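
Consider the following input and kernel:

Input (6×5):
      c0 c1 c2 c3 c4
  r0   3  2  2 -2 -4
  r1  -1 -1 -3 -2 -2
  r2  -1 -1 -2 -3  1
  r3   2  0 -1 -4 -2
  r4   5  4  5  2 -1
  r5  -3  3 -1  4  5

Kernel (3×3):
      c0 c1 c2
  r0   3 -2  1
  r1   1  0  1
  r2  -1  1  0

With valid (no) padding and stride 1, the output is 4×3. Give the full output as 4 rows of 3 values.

Output[0,0]: The receptive field on the input at this output position is [3 2 2 / -1 -1 -3 / -1 -1 -2]. Elementwise product with the kernel and sum: 3·3 + 2·-2 + 2·1 + -1·1 + -3·1 + -1·-1 + -1·1.
Output[0,1]: The receptive field on the input at this output position is [2 2 -2 / -1 -3 -2 / -1 -2 -3]. Elementwise product with the kernel and sum: 2·3 + 2·-2 + -2·1 + -1·1 + -2·1 + -1·-1 + -2·1.

3 -4 0
-9 -4 -11
-3 -5 -5
21 0 12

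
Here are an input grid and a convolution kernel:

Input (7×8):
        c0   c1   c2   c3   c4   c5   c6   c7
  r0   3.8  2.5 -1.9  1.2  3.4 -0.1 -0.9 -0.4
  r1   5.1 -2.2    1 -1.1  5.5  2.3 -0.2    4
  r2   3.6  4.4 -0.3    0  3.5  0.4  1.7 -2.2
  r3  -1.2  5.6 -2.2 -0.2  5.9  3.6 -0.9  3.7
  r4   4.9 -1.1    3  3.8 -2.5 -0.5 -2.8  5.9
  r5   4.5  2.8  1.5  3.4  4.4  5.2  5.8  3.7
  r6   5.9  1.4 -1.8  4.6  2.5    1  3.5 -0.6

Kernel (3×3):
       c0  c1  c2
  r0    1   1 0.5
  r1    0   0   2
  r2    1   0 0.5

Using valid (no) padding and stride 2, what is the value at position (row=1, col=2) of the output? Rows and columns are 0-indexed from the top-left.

The receptive field on the input at this output position is [3.5 0.4 1.7 / 5.9 3.6 -0.9 / -2.5 -0.5 -2.8]. Elementwise product with the kernel and sum: 3.5·1 + 0.4·1 + 1.7·0.5 + -0.9·2 + -2.5·1 + -2.8·0.5.

-0.95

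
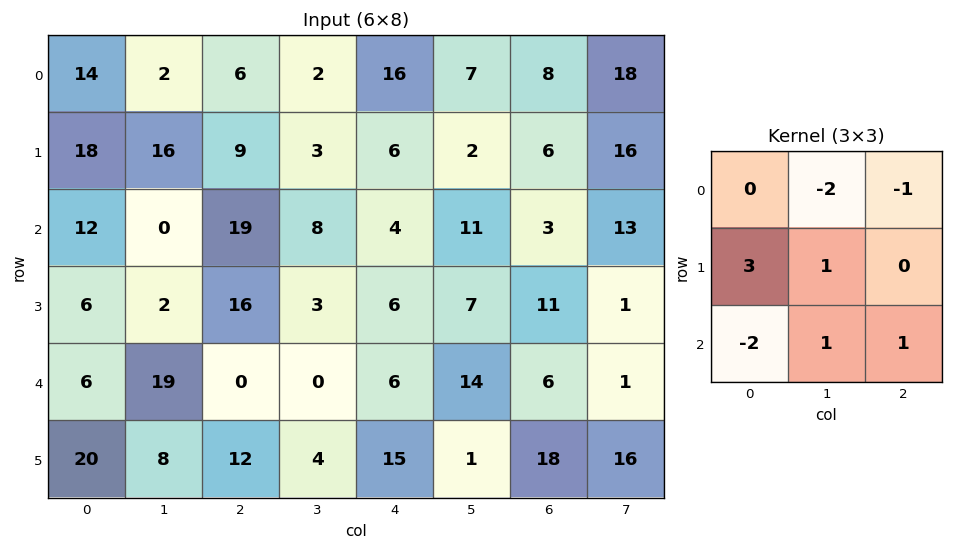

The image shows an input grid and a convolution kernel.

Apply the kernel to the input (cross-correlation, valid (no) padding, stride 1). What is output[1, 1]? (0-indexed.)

13

The receptive field on the input at this output position is [16 9 3 / 0 19 8 / 2 16 3]. Elementwise product with the kernel and sum: 9·-2 + 3·-1 + 0·3 + 19·1 + 2·-2 + 16·1 + 3·1.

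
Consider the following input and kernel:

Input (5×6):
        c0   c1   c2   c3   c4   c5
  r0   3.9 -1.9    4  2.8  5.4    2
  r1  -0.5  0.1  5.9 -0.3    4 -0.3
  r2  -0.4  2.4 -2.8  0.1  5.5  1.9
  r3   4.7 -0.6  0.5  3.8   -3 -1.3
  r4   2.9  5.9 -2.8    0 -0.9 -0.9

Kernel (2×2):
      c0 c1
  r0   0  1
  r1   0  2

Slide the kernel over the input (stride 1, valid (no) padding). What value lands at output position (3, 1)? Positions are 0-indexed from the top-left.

-5.1

The receptive field on the input at this output position is [-0.6 0.5 / 5.9 -2.8]. Elementwise product with the kernel and sum: 0.5·1 + -2.8·2.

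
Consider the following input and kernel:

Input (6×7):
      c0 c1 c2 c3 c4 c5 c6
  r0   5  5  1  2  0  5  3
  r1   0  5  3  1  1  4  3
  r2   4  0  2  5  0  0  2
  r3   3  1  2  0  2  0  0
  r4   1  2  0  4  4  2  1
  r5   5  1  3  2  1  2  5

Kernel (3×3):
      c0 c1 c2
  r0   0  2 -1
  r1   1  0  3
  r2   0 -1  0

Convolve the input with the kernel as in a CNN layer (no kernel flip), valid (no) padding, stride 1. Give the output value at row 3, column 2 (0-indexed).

8

The receptive field on the input at this output position is [2 0 2 / 0 4 4 / 3 2 1]. Elementwise product with the kernel and sum: 0·2 + 2·-1 + 0·1 + 4·3 + 2·-1.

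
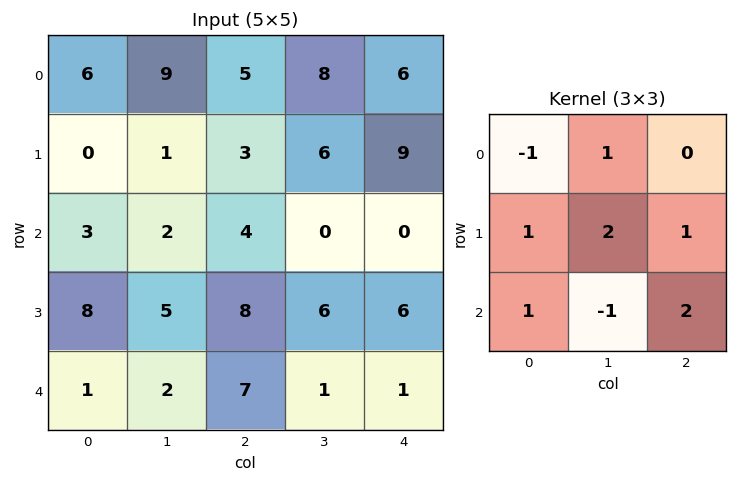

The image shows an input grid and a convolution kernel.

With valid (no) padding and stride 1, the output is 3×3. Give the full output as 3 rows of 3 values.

17 7 31
31 21 21
38 26 30

Output[0,0]: The receptive field on the input at this output position is [6 9 5 / 0 1 3 / 3 2 4]. Elementwise product with the kernel and sum: 6·-1 + 9·1 + 0·1 + 1·2 + 3·1 + 3·1 + 2·-1 + 4·2.
Output[0,1]: The receptive field on the input at this output position is [9 5 8 / 1 3 6 / 2 4 0]. Elementwise product with the kernel and sum: 9·-1 + 5·1 + 1·1 + 3·2 + 6·1 + 2·1 + 4·-1 + 0·2.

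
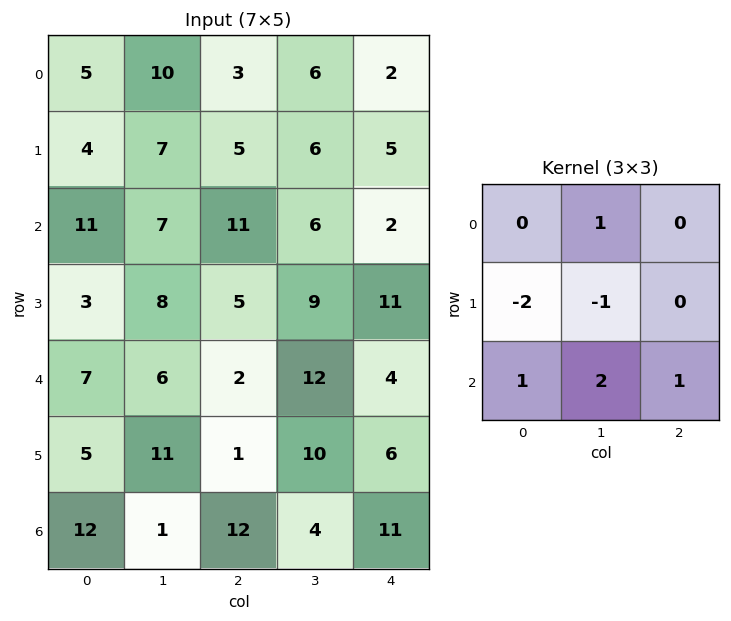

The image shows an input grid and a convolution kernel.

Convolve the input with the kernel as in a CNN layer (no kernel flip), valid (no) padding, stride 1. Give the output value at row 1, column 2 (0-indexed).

12

The receptive field on the input at this output position is [5 6 5 / 11 6 2 / 5 9 11]. Elementwise product with the kernel and sum: 6·1 + 11·-2 + 6·-1 + 5·1 + 9·2 + 11·1.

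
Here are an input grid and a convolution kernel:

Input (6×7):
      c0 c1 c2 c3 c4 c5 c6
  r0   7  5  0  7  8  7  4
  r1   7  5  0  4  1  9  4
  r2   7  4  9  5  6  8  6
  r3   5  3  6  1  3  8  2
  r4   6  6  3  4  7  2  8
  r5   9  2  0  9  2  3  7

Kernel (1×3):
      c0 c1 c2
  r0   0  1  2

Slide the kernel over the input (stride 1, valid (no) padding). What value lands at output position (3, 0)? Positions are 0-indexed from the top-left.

15

The receptive field on the input at this output position is [5 3 6]. Elementwise product with the kernel and sum: 3·1 + 6·2.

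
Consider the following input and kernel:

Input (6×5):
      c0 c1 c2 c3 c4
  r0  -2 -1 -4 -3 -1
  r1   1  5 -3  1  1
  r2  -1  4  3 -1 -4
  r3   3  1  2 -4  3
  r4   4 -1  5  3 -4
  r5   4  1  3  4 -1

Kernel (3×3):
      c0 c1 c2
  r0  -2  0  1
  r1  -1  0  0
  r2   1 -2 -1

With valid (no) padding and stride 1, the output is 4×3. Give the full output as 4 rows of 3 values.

Output[0,0]: The receptive field on the input at this output position is [-2 -1 -4 / 1 5 -3 / -1 4 3]. Elementwise product with the kernel and sum: -2·-2 + -4·1 + 1·-1 + -1·1 + 4·-2 + 3·-1.
Output[0,1]: The receptive field on the input at this output position is [-1 -4 -3 / 5 -3 1 / 4 3 -1]. Elementwise product with the kernel and sum: -1·-2 + -3·1 + 5·-1 + 4·1 + 3·-2 + -1·-1.

-13 -7 19
-5 -12 11
3 -24 -9
-9 -14 -10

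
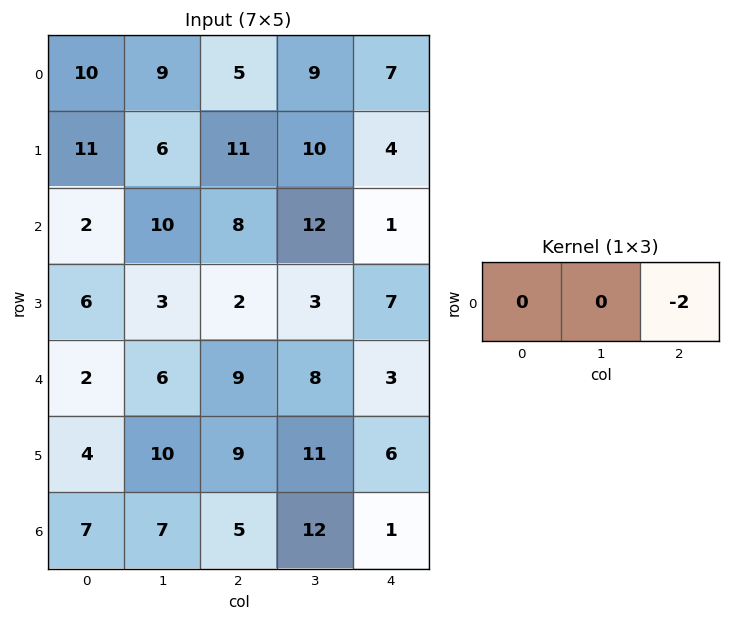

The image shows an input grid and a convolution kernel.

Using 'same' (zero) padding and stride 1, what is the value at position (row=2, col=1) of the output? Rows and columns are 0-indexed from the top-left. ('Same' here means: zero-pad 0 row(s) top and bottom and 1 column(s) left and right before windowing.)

The receptive field on the zero-padded input at this output position is [2 10 8]. Elementwise product with the kernel and sum: 8·-2.

-16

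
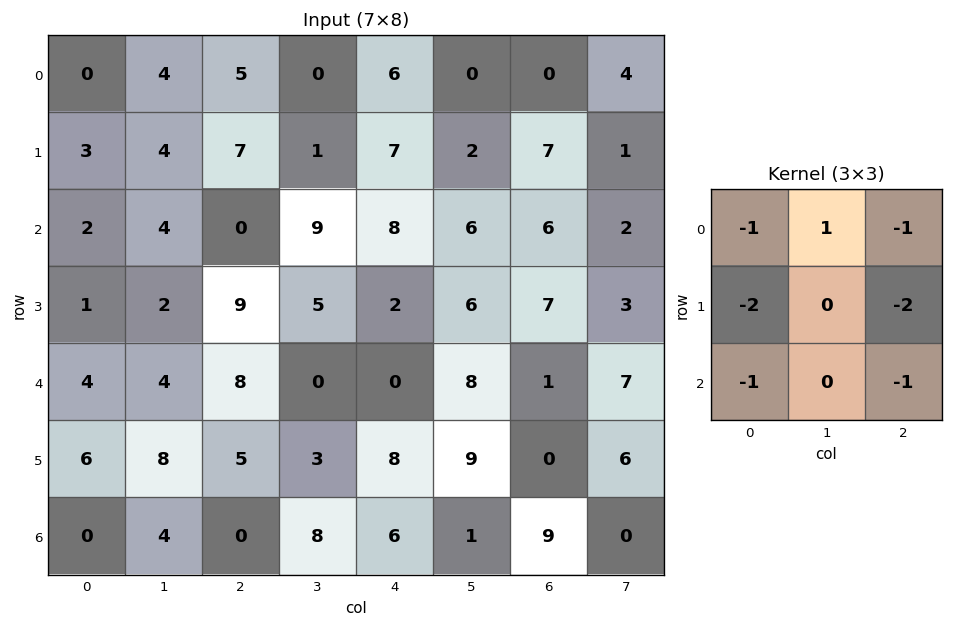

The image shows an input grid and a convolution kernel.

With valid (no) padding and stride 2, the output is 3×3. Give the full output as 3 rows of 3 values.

Output[0,0]: The receptive field on the input at this output position is [0 4 5 / 3 4 7 / 2 4 0]. Elementwise product with the kernel and sum: 0·-1 + 4·1 + 5·-1 + 3·-2 + 7·-2 + 2·-1 + 0·-1.

-23 -47 -48
-30 -29 -27
-30 -40 -24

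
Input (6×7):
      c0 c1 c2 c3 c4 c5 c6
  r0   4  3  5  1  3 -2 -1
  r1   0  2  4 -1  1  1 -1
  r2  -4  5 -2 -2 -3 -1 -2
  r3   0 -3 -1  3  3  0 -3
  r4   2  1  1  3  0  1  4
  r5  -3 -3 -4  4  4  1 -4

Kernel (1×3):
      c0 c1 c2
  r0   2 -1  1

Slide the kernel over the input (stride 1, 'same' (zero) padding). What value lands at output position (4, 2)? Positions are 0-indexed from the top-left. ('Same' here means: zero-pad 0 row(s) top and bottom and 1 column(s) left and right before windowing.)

4

The receptive field on the zero-padded input at this output position is [1 1 3]. Elementwise product with the kernel and sum: 1·2 + 1·-1 + 3·1.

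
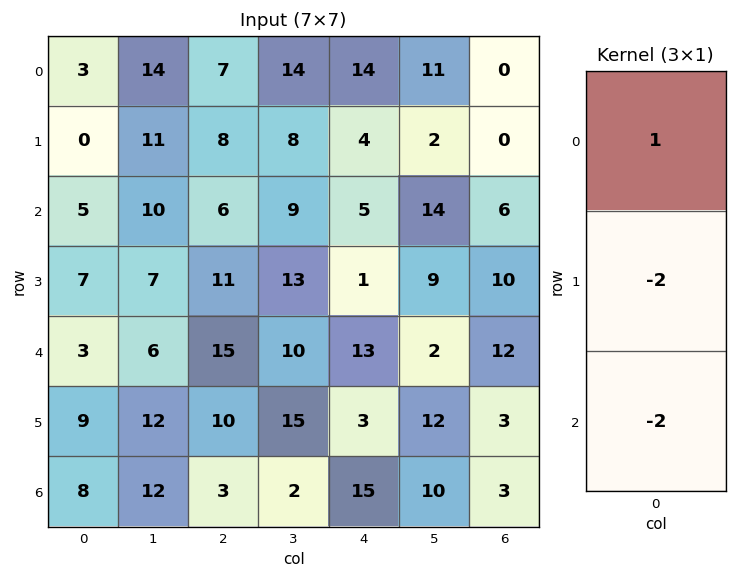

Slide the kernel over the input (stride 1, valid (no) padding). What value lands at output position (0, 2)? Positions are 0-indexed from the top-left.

The receptive field on the input at this output position is [7 / 8 / 6]. Elementwise product with the kernel and sum: 7·1 + 8·-2 + 6·-2.

-21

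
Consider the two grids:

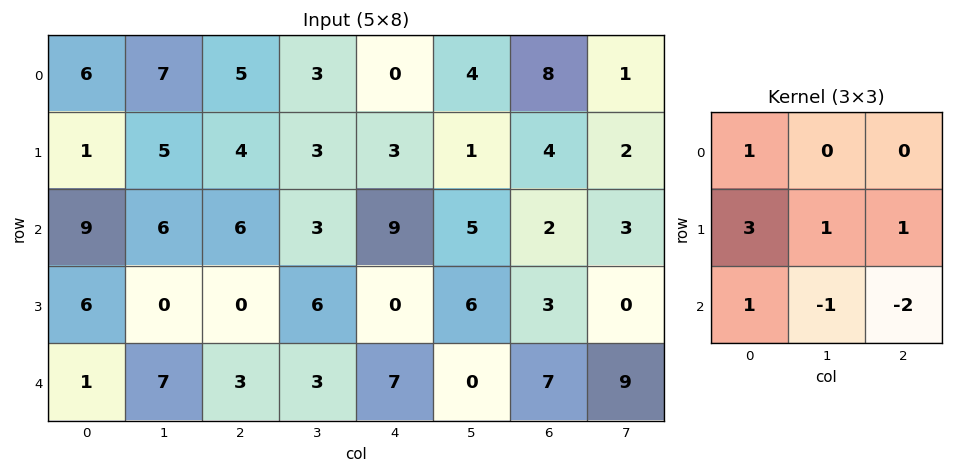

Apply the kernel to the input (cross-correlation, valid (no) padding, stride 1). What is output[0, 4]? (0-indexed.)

14

The receptive field on the input at this output position is [0 4 8 / 3 1 4 / 9 5 2]. Elementwise product with the kernel and sum: 0·1 + 3·3 + 1·1 + 4·1 + 9·1 + 5·-1 + 2·-2.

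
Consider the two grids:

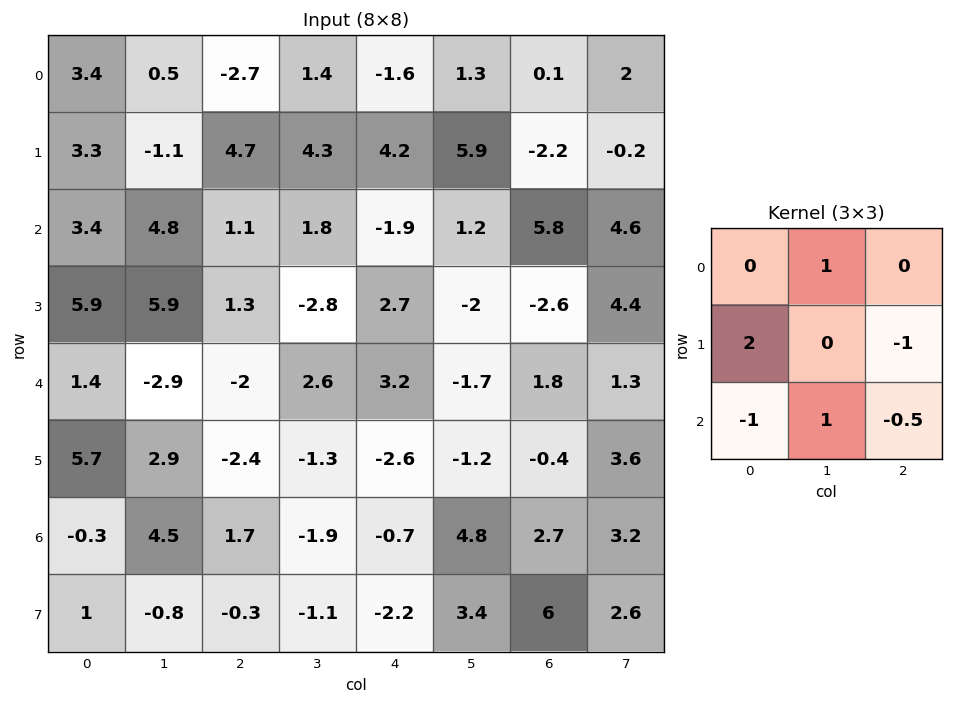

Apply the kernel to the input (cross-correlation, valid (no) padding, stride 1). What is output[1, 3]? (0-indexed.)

13.1

The receptive field on the input at this output position is [4.3 4.2 5.9 / 1.8 -1.9 1.2 / -2.8 2.7 -2]. Elementwise product with the kernel and sum: 4.2·1 + 1.8·2 + 1.2·-1 + -2.8·-1 + 2.7·1 + -2·-0.5.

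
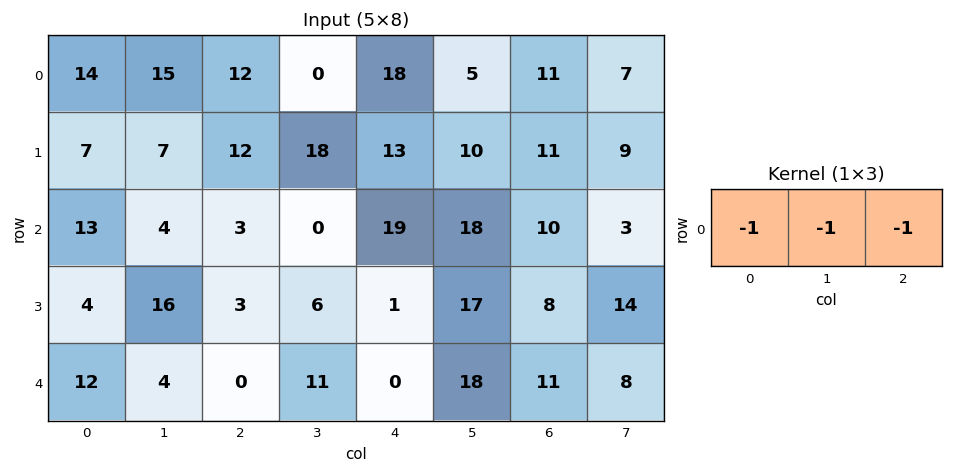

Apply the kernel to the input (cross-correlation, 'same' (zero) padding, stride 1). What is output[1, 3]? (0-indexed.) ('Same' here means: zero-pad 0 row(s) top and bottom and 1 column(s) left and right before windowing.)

-43

The receptive field on the zero-padded input at this output position is [12 18 13]. Elementwise product with the kernel and sum: 12·-1 + 18·-1 + 13·-1.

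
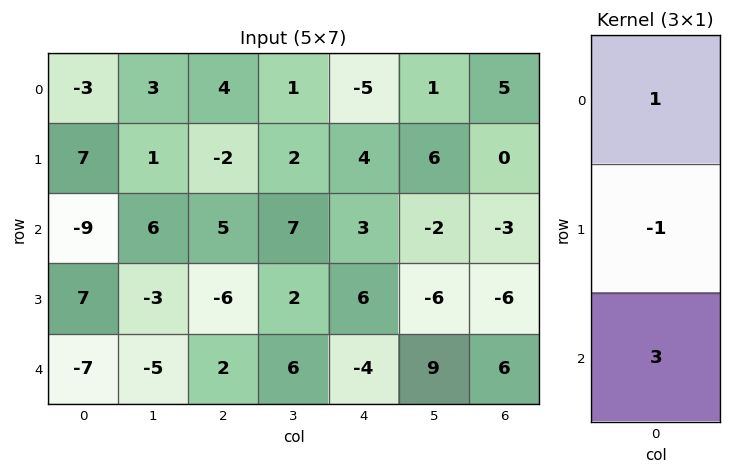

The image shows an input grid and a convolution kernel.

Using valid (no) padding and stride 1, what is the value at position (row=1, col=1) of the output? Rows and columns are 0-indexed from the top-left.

The receptive field on the input at this output position is [1 / 6 / -3]. Elementwise product with the kernel and sum: 1·1 + 6·-1 + -3·3.

-14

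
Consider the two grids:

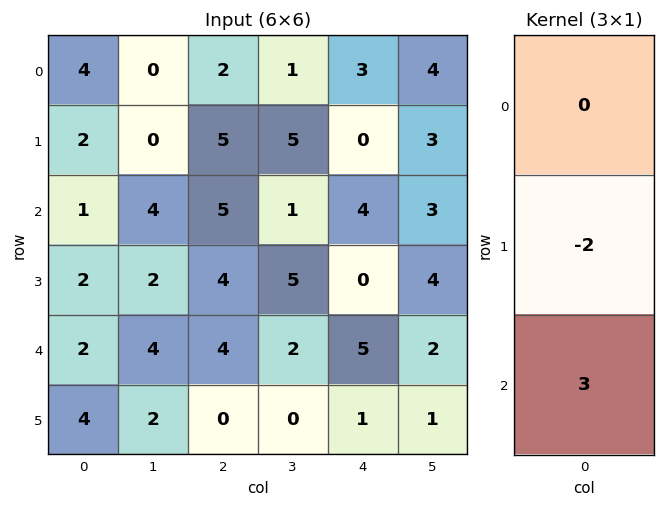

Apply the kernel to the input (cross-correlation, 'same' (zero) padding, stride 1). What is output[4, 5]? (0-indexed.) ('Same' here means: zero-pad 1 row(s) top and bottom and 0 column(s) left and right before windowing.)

-1

The receptive field on the zero-padded input at this output position is [4 / 2 / 1]. Elementwise product with the kernel and sum: 2·-2 + 1·3.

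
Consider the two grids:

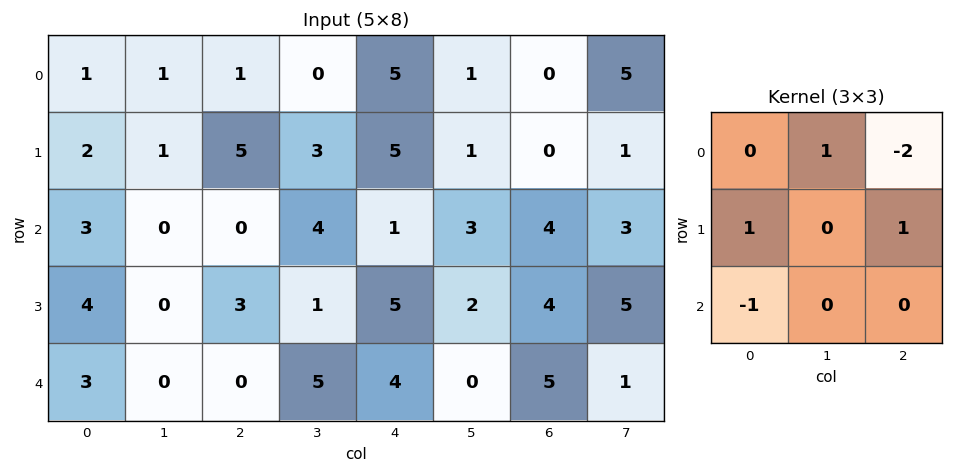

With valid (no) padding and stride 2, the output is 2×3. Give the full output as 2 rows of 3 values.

Output[0,0]: The receptive field on the input at this output position is [1 1 1 / 2 1 5 / 3 0 0]. Elementwise product with the kernel and sum: 1·1 + 1·-2 + 2·1 + 5·1 + 3·-1.

3 0 5
4 10 0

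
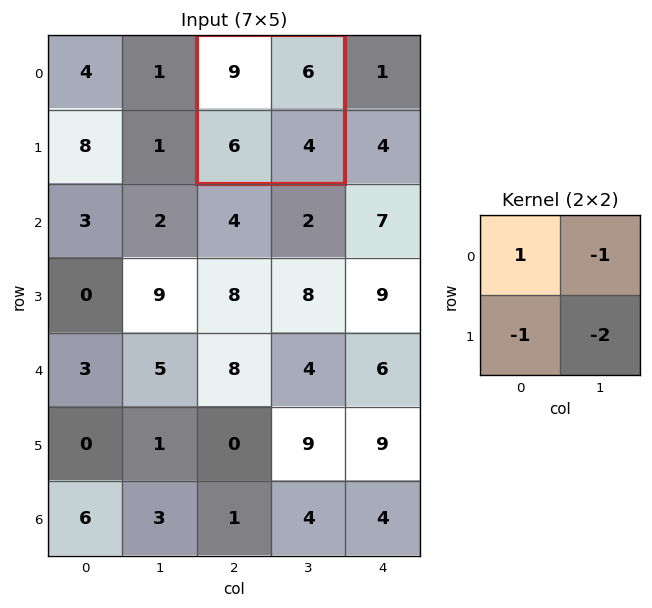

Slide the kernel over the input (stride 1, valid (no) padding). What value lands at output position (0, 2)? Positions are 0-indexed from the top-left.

The receptive field on the input at this output position is [9 6 / 6 4]. Elementwise product with the kernel and sum: 9·1 + 6·-1 + 6·-1 + 4·-2.

-11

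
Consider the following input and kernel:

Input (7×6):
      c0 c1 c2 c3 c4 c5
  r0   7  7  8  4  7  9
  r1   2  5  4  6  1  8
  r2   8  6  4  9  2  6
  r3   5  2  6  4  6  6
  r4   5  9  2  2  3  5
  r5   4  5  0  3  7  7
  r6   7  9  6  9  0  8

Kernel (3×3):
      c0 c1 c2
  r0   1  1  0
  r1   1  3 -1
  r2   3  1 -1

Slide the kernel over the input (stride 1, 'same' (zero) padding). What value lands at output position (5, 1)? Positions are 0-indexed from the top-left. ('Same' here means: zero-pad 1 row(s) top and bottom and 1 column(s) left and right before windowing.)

The receptive field on the zero-padded input at this output position is [5 9 2 / 4 5 0 / 7 9 6]. Elementwise product with the kernel and sum: 5·1 + 9·1 + 4·1 + 5·3 + 0·-1 + 7·3 + 9·1 + 6·-1.

57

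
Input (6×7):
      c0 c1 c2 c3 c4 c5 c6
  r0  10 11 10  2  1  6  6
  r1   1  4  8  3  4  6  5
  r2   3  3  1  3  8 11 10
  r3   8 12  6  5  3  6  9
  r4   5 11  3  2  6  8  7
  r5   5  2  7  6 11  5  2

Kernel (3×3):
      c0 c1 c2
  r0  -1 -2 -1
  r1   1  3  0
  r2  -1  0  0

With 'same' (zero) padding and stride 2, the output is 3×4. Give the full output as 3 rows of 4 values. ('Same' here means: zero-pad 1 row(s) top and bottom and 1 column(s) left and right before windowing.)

30 37 2 18
3 -29 5 19
-13 -11 -3 0

Output[0,0]: The receptive field on the zero-padded input at this output position is [0 0 0 / 0 10 11 / 0 1 4]. Elementwise product with the kernel and sum: 0·-1 + 0·-2 + 0·-1 + 0·1 + 10·3 + 0·-1.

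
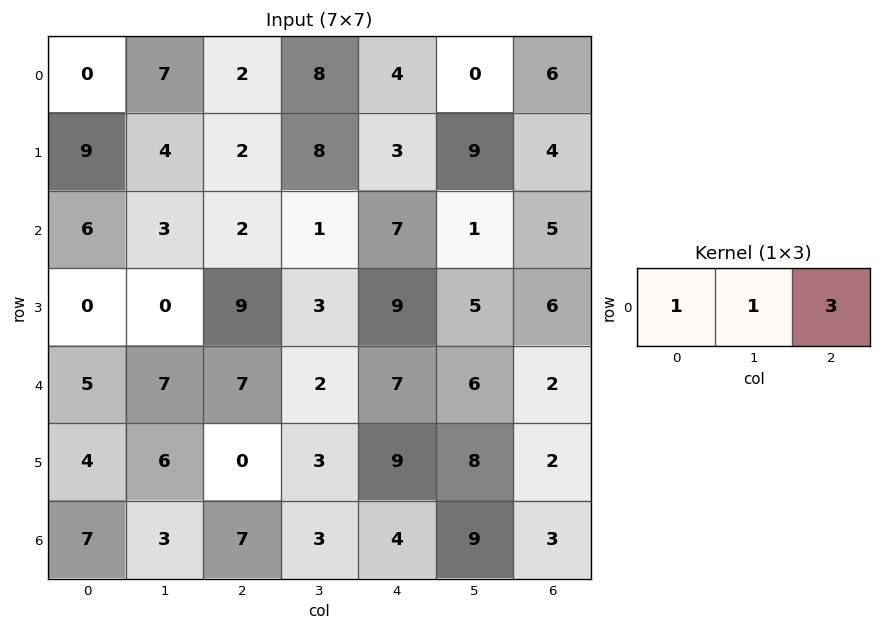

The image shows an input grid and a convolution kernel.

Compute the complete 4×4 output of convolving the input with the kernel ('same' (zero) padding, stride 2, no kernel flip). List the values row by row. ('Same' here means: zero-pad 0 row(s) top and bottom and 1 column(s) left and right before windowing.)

21 33 12 6
15 8 11 6
26 20 27 8
16 19 34 12

Output[0,0]: The receptive field on the zero-padded input at this output position is [0 0 7]. Elementwise product with the kernel and sum: 0·1 + 0·1 + 7·3.
Output[0,1]: The receptive field on the zero-padded input at this output position is [7 2 8]. Elementwise product with the kernel and sum: 7·1 + 2·1 + 8·3.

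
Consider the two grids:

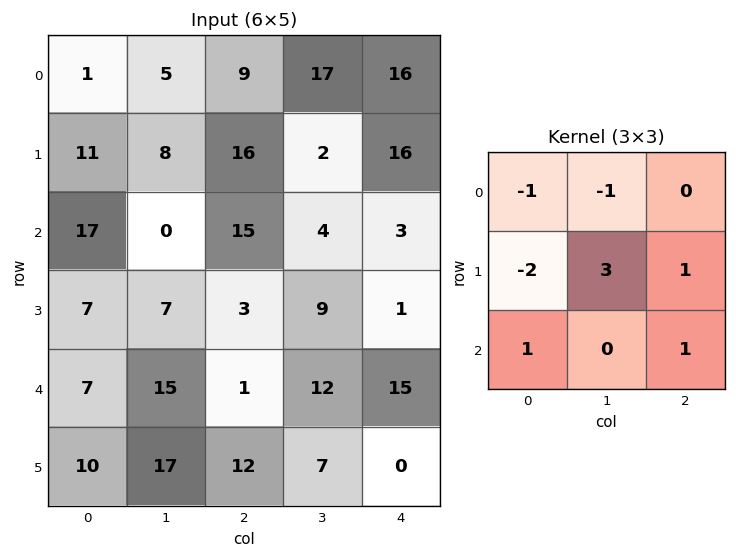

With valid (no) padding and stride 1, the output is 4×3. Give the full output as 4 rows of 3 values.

Output[0,0]: The receptive field on the input at this output position is [1 5 9 / 11 8 16 / 17 0 15]. Elementwise product with the kernel and sum: 1·-1 + 5·-1 + 11·-2 + 8·3 + 16·1 + 17·1 + 15·1.
Output[0,1]: The receptive field on the input at this output position is [5 9 17 / 8 16 2 / 0 15 4]. Elementwise product with the kernel and sum: 5·-1 + 9·-1 + 8·-2 + 16·3 + 2·1 + 0·1 + 4·1.

44 24 -18
-28 41 -29
1 16 19
40 -1 49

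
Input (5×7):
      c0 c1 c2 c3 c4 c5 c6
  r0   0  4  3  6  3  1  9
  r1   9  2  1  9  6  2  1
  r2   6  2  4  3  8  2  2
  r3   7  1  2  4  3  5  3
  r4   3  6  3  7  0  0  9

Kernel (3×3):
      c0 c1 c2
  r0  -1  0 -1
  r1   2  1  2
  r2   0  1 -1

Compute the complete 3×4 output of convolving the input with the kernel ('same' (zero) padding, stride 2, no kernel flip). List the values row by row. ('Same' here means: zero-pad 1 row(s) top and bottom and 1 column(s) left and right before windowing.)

Output[0,0]: The receptive field on the zero-padded input at this output position is [0 0 0 / 0 0 4 / 0 9 2]. Elementwise product with the kernel and sum: 0·-1 + 0·-1 + 0·2 + 0·1 + 4·2 + 9·1 + 2·-1.
Output[0,1]: The receptive field on the zero-padded input at this output position is [0 0 0 / 4 3 6 / 2 1 9]. Elementwise product with the kernel and sum: 0·-1 + 0·-1 + 4·2 + 3·1 + 6·2 + 1·1 + 9·-1.

15 15 21 12
14 1 5 7
14 24 5 4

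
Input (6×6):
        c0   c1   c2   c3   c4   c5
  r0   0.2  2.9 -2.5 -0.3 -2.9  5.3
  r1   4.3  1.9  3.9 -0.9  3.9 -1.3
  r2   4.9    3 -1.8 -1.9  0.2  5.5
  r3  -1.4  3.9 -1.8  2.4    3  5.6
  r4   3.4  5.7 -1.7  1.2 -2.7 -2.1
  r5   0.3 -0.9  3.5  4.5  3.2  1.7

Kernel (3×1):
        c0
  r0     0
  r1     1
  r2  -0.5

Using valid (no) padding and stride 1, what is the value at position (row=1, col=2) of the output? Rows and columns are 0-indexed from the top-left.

-0.9

The receptive field on the input at this output position is [3.9 / -1.8 / -1.8]. Elementwise product with the kernel and sum: -1.8·1 + -1.8·-0.5.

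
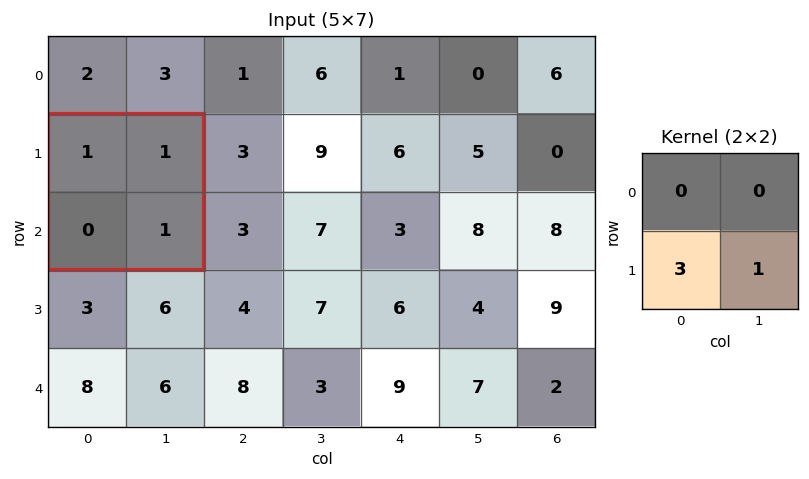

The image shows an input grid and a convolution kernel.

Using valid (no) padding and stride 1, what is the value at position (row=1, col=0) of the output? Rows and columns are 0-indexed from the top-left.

The receptive field on the input at this output position is [1 1 / 0 1]. Elementwise product with the kernel and sum: 0·3 + 1·1.

1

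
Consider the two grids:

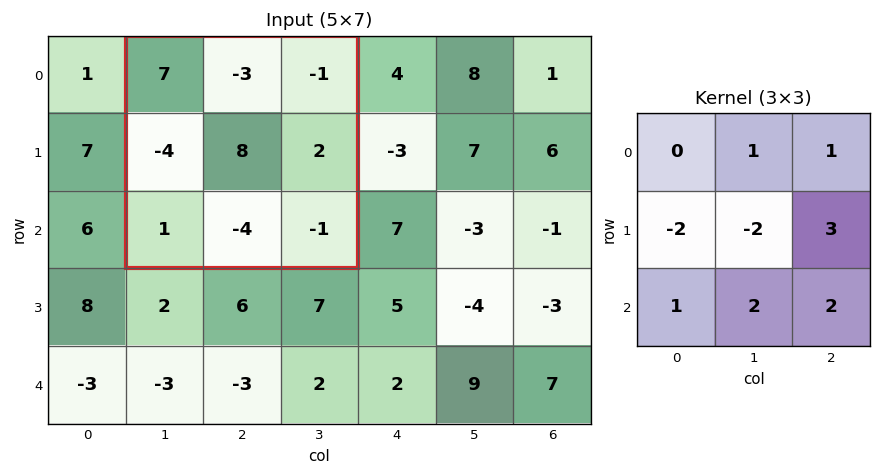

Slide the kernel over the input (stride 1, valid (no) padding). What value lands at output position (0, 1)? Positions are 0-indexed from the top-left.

-15

The receptive field on the input at this output position is [7 -3 -1 / -4 8 2 / 1 -4 -1]. Elementwise product with the kernel and sum: -3·1 + -1·1 + -4·-2 + 8·-2 + 2·3 + 1·1 + -4·2 + -1·2.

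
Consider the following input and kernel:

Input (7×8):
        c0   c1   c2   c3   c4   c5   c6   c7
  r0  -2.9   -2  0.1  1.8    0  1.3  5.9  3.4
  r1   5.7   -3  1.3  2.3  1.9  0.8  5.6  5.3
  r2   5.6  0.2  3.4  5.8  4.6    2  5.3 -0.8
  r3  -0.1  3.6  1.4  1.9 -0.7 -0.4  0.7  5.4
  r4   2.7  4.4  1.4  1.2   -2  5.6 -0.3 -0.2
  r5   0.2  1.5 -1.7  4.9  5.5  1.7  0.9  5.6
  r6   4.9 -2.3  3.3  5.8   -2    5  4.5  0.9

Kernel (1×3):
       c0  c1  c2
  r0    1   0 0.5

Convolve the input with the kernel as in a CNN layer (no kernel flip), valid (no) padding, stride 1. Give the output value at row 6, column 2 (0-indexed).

The receptive field on the input at this output position is [3.3 5.8 -2]. Elementwise product with the kernel and sum: 3.3·1 + -2·0.5.

2.3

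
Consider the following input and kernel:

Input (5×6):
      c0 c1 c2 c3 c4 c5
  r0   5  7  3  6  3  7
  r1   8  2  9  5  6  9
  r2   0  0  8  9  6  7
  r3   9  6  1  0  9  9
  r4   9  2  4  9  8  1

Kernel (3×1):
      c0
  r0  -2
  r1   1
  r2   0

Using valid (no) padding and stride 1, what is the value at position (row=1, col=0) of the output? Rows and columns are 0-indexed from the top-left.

The receptive field on the input at this output position is [8 / 0 / 9]. Elementwise product with the kernel and sum: 8·-2 + 0·1.

-16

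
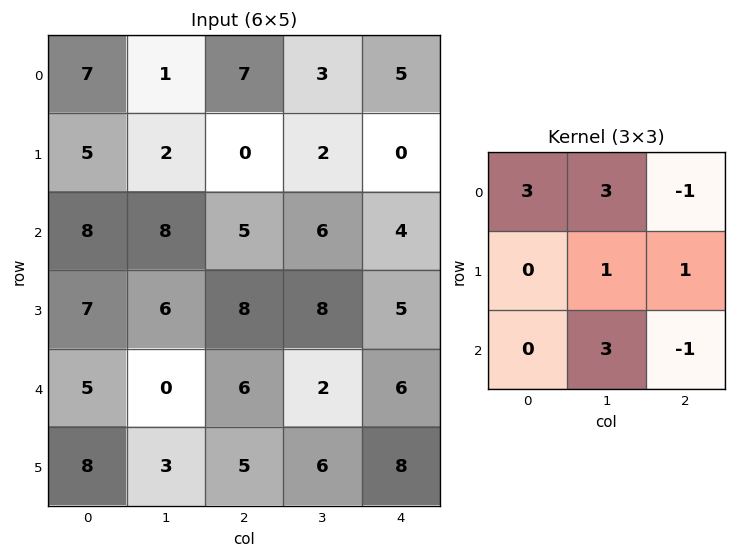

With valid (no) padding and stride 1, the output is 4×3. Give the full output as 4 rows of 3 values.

Output[0,0]: The receptive field on the input at this output position is [7 1 7 / 5 2 0 / 8 8 5]. Elementwise product with the kernel and sum: 7·3 + 1·3 + 7·-1 + 2·1 + 0·1 + 8·3 + 5·-1.
Output[0,1]: The receptive field on the input at this output position is [1 7 3 / 2 0 2 / 8 5 6]. Elementwise product with the kernel and sum: 1·3 + 7·3 + 3·-1 + 0·1 + 2·1 + 5·3 + 6·-1.

38 32 41
44 31 35
51 65 42
41 51 61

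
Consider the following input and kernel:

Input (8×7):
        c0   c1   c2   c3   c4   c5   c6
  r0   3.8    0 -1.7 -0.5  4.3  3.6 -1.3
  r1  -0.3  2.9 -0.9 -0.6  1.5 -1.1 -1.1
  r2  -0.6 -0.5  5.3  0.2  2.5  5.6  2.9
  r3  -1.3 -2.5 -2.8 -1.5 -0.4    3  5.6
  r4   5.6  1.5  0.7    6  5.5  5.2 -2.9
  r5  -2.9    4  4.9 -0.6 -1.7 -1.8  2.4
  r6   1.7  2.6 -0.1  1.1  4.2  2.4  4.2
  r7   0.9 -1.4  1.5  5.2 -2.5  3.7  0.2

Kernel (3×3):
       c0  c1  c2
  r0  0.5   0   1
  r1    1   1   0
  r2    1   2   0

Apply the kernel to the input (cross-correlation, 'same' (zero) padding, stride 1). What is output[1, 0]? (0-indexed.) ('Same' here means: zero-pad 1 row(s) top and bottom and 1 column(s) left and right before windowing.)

The receptive field on the zero-padded input at this output position is [0 3.8 0 / 0 -0.3 2.9 / 0 -0.6 -0.5]. Elementwise product with the kernel and sum: 0·0.5 + 0·1 + 0·1 + -0.3·1 + 0·1 + -0.6·2.

-1.5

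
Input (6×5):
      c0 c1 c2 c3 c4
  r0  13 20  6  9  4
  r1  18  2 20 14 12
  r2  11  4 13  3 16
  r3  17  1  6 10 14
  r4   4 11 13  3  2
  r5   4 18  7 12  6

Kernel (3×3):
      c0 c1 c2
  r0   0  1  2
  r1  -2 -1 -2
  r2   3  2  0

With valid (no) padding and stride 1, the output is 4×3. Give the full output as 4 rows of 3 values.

Output[0,0]: The receptive field on the input at this output position is [13 20 6 / 18 2 20 / 11 4 13]. Elementwise product with the kernel and sum: 20·1 + 6·2 + 18·-2 + 2·-1 + 20·-2 + 11·3 + 4·2.
Output[0,1]: The receptive field on the input at this output position is [20 6 9 / 2 20 14 / 4 13 3]. Elementwise product with the kernel and sum: 6·1 + 9·2 + 2·-2 + 20·-1 + 14·-2 + 4·3 + 13·2.

-5 10 -16
43 36 15
17 50 30
16 53 50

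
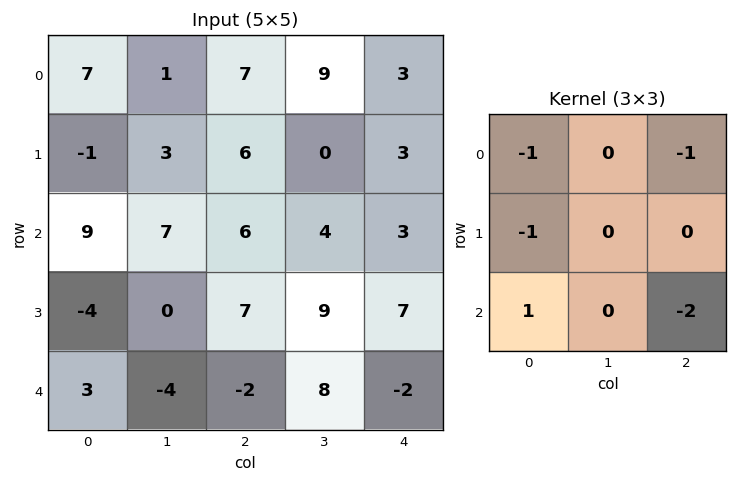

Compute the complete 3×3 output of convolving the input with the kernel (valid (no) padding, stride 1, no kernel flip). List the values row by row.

-16 -14 -16
-32 -28 -22
-4 -31 -14

Output[0,0]: The receptive field on the input at this output position is [7 1 7 / -1 3 6 / 9 7 6]. Elementwise product with the kernel and sum: 7·-1 + 7·-1 + -1·-1 + 9·1 + 6·-2.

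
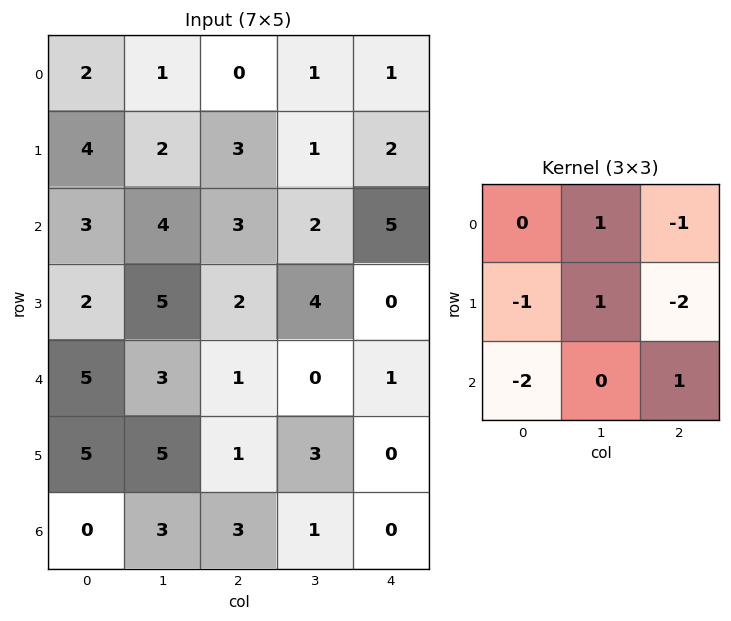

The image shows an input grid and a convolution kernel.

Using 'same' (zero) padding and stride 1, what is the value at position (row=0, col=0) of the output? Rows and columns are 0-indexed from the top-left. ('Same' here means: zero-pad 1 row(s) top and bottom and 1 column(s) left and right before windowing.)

The receptive field on the zero-padded input at this output position is [0 0 0 / 0 2 1 / 0 4 2]. Elementwise product with the kernel and sum: 0·1 + 0·-1 + 0·-1 + 2·1 + 1·-2 + 0·-2 + 2·1.

2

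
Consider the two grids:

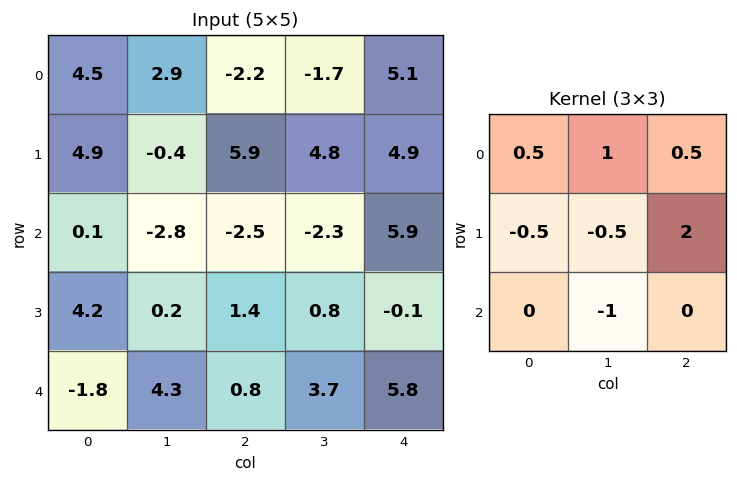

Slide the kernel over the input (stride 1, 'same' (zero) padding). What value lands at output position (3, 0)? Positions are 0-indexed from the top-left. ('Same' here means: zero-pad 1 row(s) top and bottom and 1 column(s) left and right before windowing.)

-1.2

The receptive field on the zero-padded input at this output position is [0 0.1 -2.8 / 0 4.2 0.2 / 0 -1.8 4.3]. Elementwise product with the kernel and sum: 0·0.5 + 0.1·1 + -2.8·0.5 + 0·-0.5 + 4.2·-0.5 + 0.2·2 + -1.8·-1.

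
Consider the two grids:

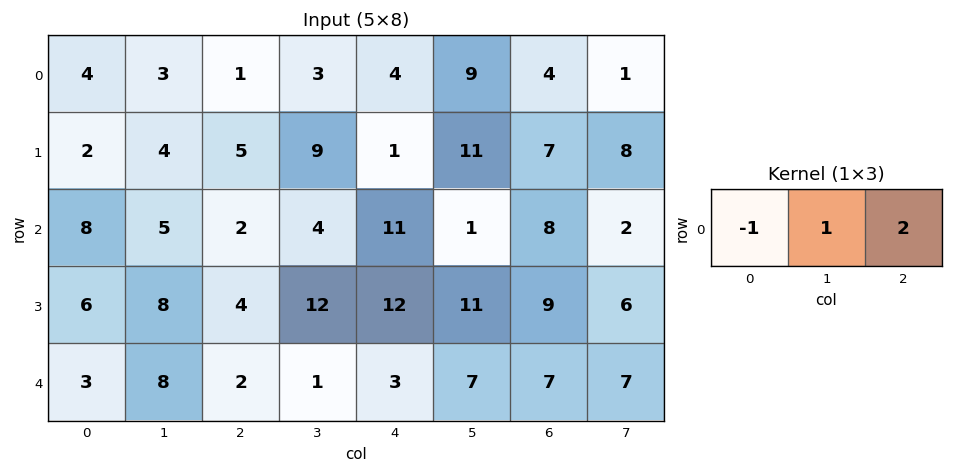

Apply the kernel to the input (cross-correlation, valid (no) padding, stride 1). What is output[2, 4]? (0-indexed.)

6

The receptive field on the input at this output position is [11 1 8]. Elementwise product with the kernel and sum: 11·-1 + 1·1 + 8·2.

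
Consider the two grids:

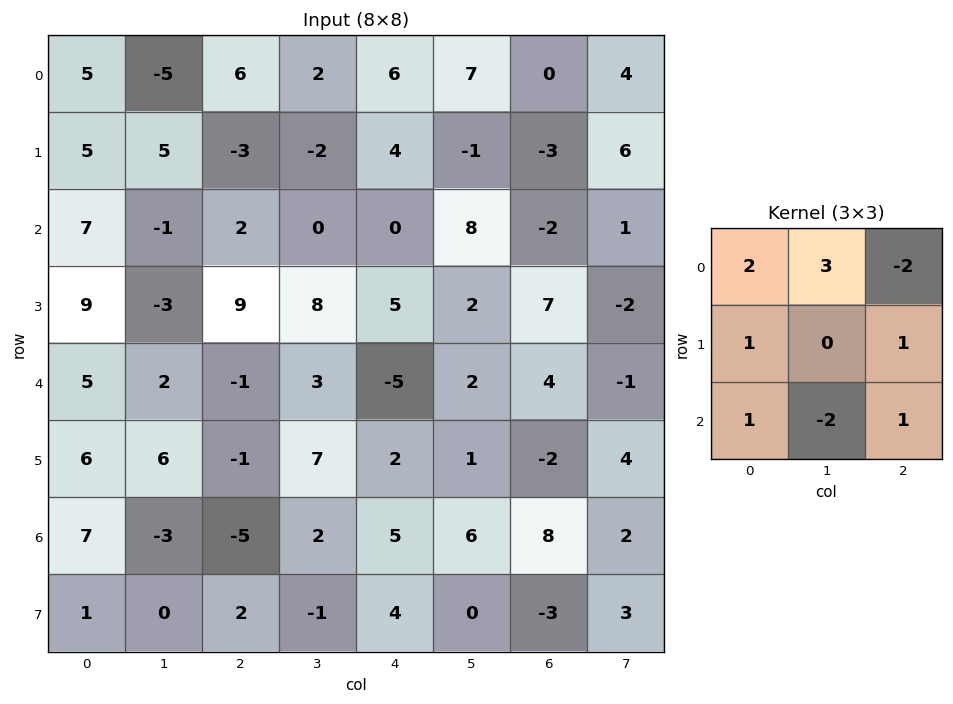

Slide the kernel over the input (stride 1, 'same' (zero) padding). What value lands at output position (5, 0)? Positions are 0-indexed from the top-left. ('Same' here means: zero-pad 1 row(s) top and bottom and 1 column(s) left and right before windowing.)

The receptive field on the zero-padded input at this output position is [0 5 2 / 0 6 6 / 0 7 -3]. Elementwise product with the kernel and sum: 0·2 + 5·3 + 2·-2 + 0·1 + 6·1 + 0·1 + 7·-2 + -3·1.

0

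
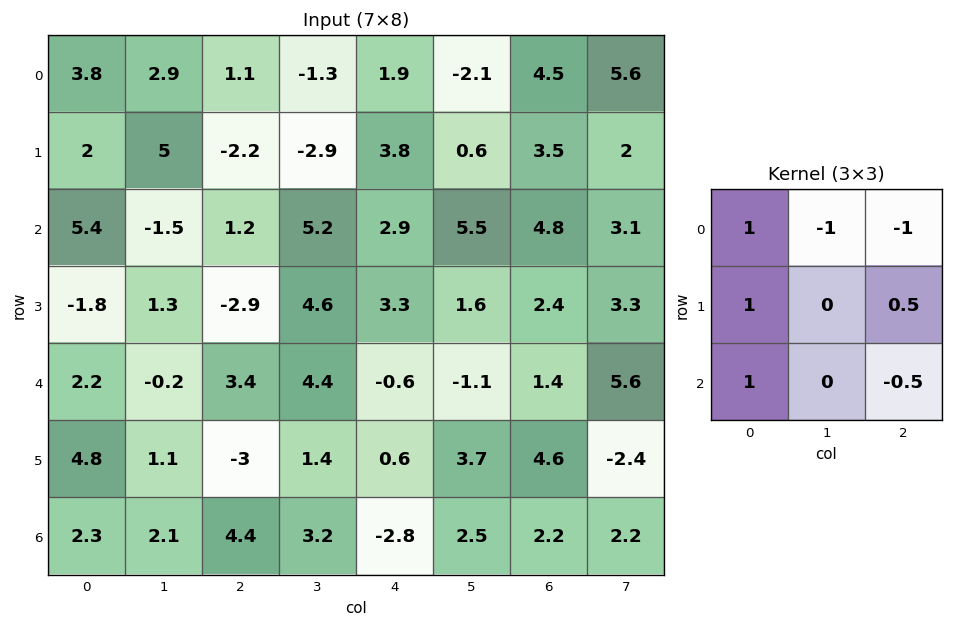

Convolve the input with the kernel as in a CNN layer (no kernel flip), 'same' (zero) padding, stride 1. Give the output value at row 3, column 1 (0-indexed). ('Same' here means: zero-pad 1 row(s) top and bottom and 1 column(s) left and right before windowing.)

2.95

The receptive field on the zero-padded input at this output position is [5.4 -1.5 1.2 / -1.8 1.3 -2.9 / 2.2 -0.2 3.4]. Elementwise product with the kernel and sum: 5.4·1 + -1.5·-1 + 1.2·-1 + -1.8·1 + -2.9·0.5 + 2.2·1 + 3.4·-0.5.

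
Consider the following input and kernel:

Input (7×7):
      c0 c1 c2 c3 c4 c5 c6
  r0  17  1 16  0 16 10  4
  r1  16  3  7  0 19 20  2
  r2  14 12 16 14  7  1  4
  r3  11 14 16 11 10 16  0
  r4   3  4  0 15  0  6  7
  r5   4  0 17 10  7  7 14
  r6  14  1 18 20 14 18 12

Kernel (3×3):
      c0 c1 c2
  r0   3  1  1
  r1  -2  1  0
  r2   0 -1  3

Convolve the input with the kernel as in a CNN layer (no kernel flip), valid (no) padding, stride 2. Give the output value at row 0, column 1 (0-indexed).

The receptive field on the input at this output position is [16 0 16 / 7 0 19 / 16 14 7]. Elementwise product with the kernel and sum: 16·3 + 0·1 + 16·1 + 7·-2 + 0·1 + 14·-1 + 7·3.

57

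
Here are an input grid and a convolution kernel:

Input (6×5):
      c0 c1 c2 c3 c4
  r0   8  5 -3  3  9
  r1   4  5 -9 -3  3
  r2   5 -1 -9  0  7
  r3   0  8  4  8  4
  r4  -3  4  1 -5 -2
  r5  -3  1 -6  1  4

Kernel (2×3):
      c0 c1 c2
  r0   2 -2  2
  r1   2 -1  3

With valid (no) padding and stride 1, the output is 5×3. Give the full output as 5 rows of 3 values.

Output[0,0]: The receptive field on the input at this output position is [8 5 -3 / 4 5 -9]. Elementwise product with the kernel and sum: 8·2 + 5·-2 + -3·2 + 4·2 + 5·-1 + -9·3.
Output[0,1]: The receptive field on the input at this output position is [5 -3 3 / 5 -9 -3]. Elementwise product with the kernel and sum: 5·2 + -3·-2 + 3·2 + 5·2 + -9·-1 + -3·3.

-24 32 0
-36 29 -3
-2 52 8
-15 16 1
-37 7 7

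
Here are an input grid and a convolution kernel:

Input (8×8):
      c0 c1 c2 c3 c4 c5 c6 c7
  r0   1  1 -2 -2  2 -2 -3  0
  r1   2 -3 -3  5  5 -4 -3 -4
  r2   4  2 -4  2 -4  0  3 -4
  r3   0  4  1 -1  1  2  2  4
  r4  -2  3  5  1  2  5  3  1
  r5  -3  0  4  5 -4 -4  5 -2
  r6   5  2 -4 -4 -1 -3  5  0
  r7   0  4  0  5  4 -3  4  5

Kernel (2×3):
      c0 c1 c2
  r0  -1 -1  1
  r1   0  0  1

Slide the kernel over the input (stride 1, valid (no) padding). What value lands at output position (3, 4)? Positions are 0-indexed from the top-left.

2

The receptive field on the input at this output position is [1 2 2 / 2 5 3]. Elementwise product with the kernel and sum: 1·-1 + 2·-1 + 2·1 + 3·1.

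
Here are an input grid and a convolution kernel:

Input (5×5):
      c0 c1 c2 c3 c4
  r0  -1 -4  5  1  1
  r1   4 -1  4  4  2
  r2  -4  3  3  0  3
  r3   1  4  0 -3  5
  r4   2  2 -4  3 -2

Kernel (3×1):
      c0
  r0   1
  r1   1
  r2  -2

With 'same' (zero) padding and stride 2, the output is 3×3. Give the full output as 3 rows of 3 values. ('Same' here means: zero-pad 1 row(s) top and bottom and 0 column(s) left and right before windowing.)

Output[0,0]: The receptive field on the zero-padded input at this output position is [0 / -1 / 4]. Elementwise product with the kernel and sum: 0·1 + -1·1 + 4·-2.

-9 -3 -3
-2 7 -5
3 -4 3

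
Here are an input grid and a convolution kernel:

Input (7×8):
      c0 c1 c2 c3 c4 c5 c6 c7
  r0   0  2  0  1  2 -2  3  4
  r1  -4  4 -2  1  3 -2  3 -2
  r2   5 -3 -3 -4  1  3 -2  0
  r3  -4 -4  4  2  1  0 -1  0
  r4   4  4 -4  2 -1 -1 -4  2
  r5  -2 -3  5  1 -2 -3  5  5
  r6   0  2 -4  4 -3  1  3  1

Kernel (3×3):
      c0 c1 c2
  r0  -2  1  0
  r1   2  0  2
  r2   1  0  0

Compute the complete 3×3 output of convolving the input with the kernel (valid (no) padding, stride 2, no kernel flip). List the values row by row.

Output[0,0]: The receptive field on the input at this output position is [0 2 0 / -4 4 -2 / 5 -3 -3]. Elementwise product with the kernel and sum: 0·-2 + 2·1 + -4·2 + -2·2 + 5·1.

-5 0 7
-9 8 0
2 12 4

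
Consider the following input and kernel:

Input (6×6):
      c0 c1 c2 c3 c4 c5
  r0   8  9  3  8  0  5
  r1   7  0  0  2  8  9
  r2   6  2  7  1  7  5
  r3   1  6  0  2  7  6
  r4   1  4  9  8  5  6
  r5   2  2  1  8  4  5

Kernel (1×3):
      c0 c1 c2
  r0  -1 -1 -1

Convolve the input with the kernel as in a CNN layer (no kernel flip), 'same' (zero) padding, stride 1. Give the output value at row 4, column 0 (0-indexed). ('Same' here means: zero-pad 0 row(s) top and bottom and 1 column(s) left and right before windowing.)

-5

The receptive field on the zero-padded input at this output position is [0 1 4]. Elementwise product with the kernel and sum: 0·-1 + 1·-1 + 4·-1.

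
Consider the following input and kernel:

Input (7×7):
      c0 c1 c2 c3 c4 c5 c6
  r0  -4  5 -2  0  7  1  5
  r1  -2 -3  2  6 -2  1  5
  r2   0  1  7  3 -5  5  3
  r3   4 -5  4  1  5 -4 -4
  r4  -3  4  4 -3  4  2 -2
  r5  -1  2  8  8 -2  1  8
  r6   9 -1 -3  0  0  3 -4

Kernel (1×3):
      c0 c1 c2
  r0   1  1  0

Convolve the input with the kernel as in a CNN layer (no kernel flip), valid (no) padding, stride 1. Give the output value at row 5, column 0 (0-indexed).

The receptive field on the input at this output position is [-1 2 8]. Elementwise product with the kernel and sum: -1·1 + 2·1.

1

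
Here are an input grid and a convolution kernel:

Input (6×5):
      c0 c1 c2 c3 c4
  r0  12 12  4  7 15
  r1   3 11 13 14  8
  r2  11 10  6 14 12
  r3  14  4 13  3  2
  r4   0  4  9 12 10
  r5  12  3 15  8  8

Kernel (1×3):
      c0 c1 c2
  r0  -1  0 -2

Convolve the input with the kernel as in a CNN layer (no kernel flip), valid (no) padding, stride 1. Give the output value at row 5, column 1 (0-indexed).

The receptive field on the input at this output position is [3 15 8]. Elementwise product with the kernel and sum: 3·-1 + 8·-2.

-19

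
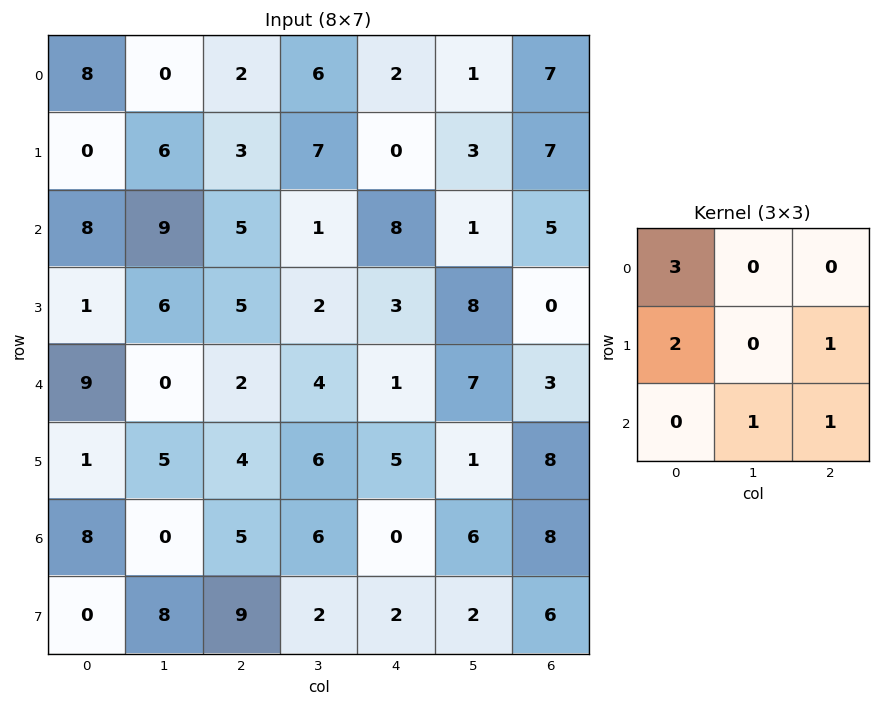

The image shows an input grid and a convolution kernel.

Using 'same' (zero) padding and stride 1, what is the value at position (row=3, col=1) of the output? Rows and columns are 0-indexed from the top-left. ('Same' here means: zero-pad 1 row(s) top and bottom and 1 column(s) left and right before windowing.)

The receptive field on the zero-padded input at this output position is [8 9 5 / 1 6 5 / 9 0 2]. Elementwise product with the kernel and sum: 8·3 + 1·2 + 5·1 + 0·1 + 2·1.

33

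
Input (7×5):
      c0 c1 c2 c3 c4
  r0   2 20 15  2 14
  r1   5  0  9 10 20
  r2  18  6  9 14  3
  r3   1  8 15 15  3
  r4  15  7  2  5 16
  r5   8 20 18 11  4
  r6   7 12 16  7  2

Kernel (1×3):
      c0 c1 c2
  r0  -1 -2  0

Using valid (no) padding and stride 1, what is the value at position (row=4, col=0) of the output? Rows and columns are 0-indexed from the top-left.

-29

The receptive field on the input at this output position is [15 7 2]. Elementwise product with the kernel and sum: 15·-1 + 7·-2.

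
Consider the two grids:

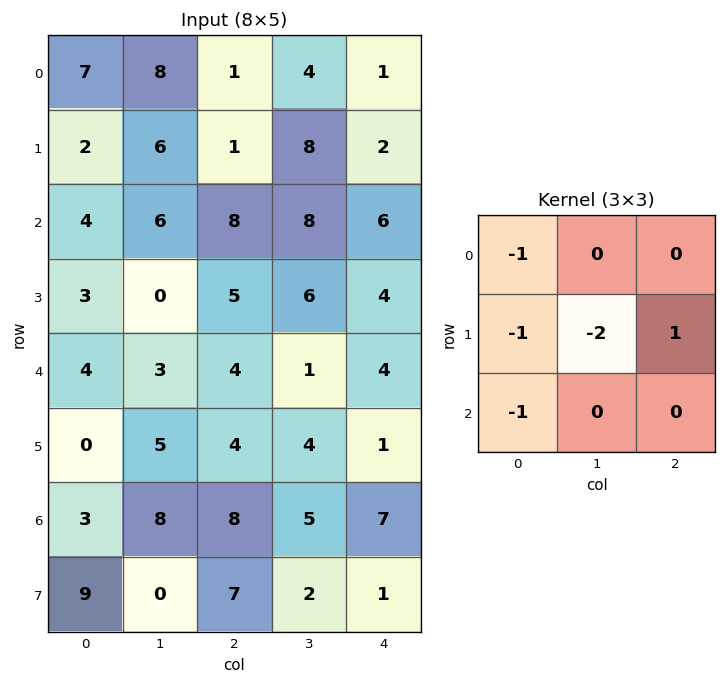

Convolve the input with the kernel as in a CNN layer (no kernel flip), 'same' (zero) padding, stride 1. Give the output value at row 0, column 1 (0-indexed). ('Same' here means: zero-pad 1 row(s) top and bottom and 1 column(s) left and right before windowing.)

-24

The receptive field on the zero-padded input at this output position is [0 0 0 / 7 8 1 / 2 6 1]. Elementwise product with the kernel and sum: 0·-1 + 7·-1 + 8·-2 + 1·1 + 2·-1.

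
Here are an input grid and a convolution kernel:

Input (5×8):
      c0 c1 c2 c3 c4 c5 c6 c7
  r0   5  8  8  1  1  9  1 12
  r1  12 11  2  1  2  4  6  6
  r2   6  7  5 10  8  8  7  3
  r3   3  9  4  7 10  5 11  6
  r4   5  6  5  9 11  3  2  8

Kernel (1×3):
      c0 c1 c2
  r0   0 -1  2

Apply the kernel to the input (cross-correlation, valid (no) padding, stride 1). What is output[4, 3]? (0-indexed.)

The receptive field on the input at this output position is [9 11 3]. Elementwise product with the kernel and sum: 11·-1 + 3·2.

-5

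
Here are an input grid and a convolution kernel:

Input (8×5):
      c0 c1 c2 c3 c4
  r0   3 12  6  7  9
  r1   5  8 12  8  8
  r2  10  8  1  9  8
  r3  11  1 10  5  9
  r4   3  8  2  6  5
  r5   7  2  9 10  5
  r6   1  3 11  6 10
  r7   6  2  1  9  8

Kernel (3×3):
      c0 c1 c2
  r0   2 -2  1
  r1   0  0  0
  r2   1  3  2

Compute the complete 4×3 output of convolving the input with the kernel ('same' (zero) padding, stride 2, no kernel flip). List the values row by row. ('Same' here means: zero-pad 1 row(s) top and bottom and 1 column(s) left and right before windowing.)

Output[0,0]: The receptive field on the zero-padded input at this output position is [0 0 0 / 0 3 12 / 0 5 8]. Elementwise product with the kernel and sum: 0·2 + 0·-2 + 0·1 + 0·1 + 5·3 + 8·2.

31 60 32
33 41 32
4 36 17
10 19 43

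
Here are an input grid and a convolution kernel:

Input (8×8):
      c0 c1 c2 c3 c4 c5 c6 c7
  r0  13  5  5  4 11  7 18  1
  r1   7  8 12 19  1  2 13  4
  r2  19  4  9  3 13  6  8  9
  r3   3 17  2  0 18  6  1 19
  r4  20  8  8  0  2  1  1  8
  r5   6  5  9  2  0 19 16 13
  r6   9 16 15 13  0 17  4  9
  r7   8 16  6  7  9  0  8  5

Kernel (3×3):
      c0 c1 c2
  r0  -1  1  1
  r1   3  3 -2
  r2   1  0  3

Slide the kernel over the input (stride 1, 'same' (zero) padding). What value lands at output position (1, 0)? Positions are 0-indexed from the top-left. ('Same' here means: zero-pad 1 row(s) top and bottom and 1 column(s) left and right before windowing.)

35

The receptive field on the zero-padded input at this output position is [0 13 5 / 0 7 8 / 0 19 4]. Elementwise product with the kernel and sum: 0·-1 + 13·1 + 5·1 + 0·3 + 7·3 + 8·-2 + 0·1 + 4·3.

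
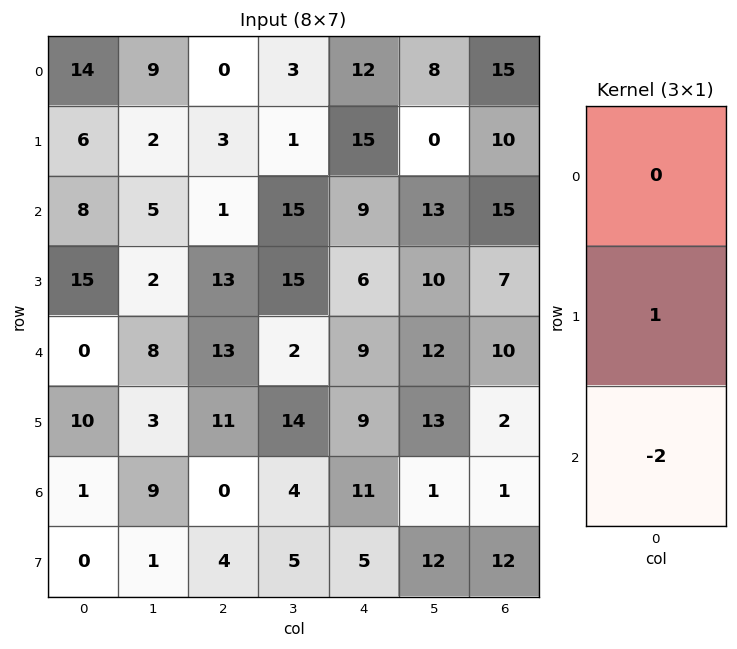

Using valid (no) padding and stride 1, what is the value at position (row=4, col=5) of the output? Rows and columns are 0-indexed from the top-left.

11

The receptive field on the input at this output position is [12 / 13 / 1]. Elementwise product with the kernel and sum: 13·1 + 1·-2.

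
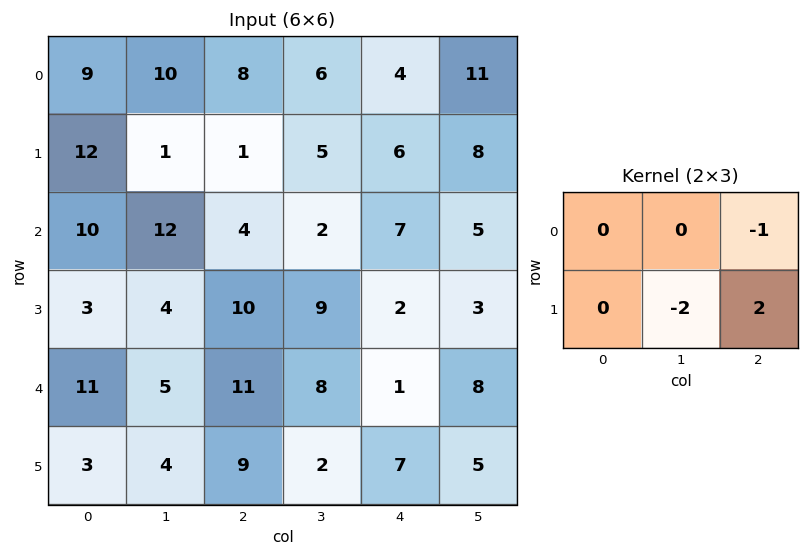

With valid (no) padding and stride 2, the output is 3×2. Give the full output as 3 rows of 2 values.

-8 -2
8 -21
-1 9

Output[0,0]: The receptive field on the input at this output position is [9 10 8 / 12 1 1]. Elementwise product with the kernel and sum: 8·-1 + 1·-2 + 1·2.
Output[0,1]: The receptive field on the input at this output position is [8 6 4 / 1 5 6]. Elementwise product with the kernel and sum: 4·-1 + 5·-2 + 6·2.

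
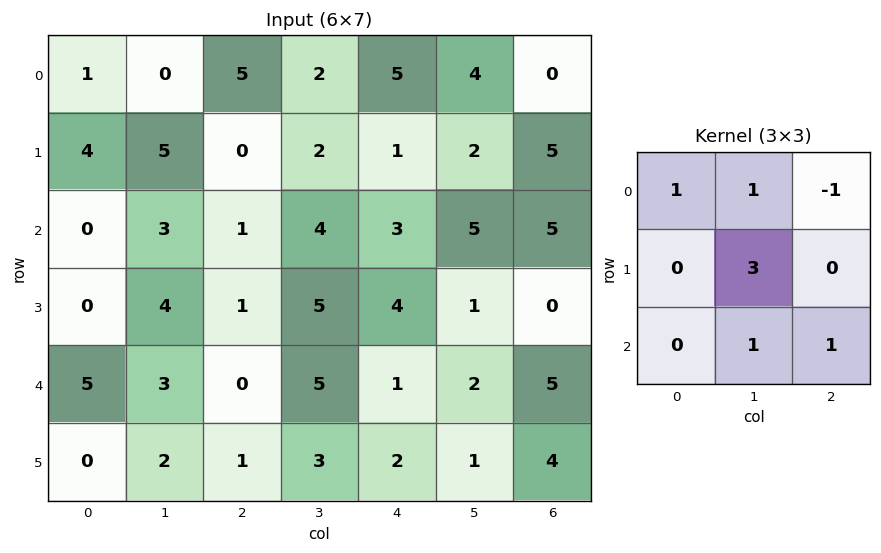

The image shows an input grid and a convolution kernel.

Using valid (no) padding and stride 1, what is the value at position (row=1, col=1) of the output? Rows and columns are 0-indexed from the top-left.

12

The receptive field on the input at this output position is [5 0 2 / 3 1 4 / 4 1 5]. Elementwise product with the kernel and sum: 5·1 + 0·1 + 2·-1 + 1·3 + 1·1 + 5·1.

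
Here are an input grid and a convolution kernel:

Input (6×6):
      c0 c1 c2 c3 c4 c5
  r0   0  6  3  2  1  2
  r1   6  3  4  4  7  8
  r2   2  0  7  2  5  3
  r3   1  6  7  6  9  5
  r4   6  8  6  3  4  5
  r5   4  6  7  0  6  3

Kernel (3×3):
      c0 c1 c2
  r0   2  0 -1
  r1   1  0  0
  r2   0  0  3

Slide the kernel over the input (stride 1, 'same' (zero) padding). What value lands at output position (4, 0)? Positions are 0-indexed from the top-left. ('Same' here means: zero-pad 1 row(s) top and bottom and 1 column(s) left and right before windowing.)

12

The receptive field on the zero-padded input at this output position is [0 1 6 / 0 6 8 / 0 4 6]. Elementwise product with the kernel and sum: 0·2 + 6·-1 + 0·1 + 6·3.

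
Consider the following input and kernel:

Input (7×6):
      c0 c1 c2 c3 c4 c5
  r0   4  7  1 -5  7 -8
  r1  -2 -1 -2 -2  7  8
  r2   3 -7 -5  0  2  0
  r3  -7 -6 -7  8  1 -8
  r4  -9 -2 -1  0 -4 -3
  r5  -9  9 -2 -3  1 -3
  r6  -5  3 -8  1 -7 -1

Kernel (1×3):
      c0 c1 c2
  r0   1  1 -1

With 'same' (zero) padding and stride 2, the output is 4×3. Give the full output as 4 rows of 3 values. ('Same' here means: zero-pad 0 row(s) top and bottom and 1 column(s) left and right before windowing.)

Output[0,0]: The receptive field on the zero-padded input at this output position is [0 4 7]. Elementwise product with the kernel and sum: 0·1 + 4·1 + 7·-1.

-3 13 10
10 -12 2
-7 -3 -1
-8 -6 -5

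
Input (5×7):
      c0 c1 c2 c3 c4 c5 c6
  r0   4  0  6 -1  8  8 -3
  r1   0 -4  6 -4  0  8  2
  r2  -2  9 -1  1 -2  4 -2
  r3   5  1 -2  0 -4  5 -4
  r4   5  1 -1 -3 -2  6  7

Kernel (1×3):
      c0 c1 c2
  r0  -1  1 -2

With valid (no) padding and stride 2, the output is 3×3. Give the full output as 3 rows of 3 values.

Output[0,0]: The receptive field on the input at this output position is [4 0 6]. Elementwise product with the kernel and sum: 4·-1 + 0·1 + 6·-2.
Output[0,1]: The receptive field on the input at this output position is [6 -1 8]. Elementwise product with the kernel and sum: 6·-1 + -1·1 + 8·-2.

-16 -23 6
13 6 10
-2 2 -6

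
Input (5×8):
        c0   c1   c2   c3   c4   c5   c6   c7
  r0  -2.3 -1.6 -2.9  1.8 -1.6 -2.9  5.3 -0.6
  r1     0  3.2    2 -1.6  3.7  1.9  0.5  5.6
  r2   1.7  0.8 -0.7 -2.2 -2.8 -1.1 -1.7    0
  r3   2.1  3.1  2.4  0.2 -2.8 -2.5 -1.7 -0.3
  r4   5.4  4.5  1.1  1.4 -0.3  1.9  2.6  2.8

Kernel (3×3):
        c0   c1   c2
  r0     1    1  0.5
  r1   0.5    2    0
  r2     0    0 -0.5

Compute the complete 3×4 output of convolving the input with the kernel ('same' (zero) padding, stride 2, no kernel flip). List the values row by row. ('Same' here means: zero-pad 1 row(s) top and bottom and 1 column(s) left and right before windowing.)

-6.2 -5.8 -3.25 6.35
3.45 3.3 -2.4 1.4
14.45 10.05 -3.75 1.8

Output[0,0]: The receptive field on the zero-padded input at this output position is [0 0 0 / 0 -2.3 -1.6 / 0 0 3.2]. Elementwise product with the kernel and sum: 0·1 + 0·1 + 0·0.5 + 0·0.5 + -2.3·2 + 3.2·-0.5.
Output[0,1]: The receptive field on the zero-padded input at this output position is [0 0 0 / -1.6 -2.9 1.8 / 3.2 2 -1.6]. Elementwise product with the kernel and sum: 0·1 + 0·1 + 0·0.5 + -1.6·0.5 + -2.9·2 + -1.6·-0.5.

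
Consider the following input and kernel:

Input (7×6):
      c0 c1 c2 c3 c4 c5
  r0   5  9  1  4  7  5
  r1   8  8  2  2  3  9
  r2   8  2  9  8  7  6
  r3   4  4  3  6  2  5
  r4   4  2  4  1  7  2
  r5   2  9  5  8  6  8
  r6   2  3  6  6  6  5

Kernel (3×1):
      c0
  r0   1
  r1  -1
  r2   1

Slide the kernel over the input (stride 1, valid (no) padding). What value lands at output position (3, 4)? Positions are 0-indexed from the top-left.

The receptive field on the input at this output position is [2 / 7 / 6]. Elementwise product with the kernel and sum: 2·1 + 7·-1 + 6·1.

1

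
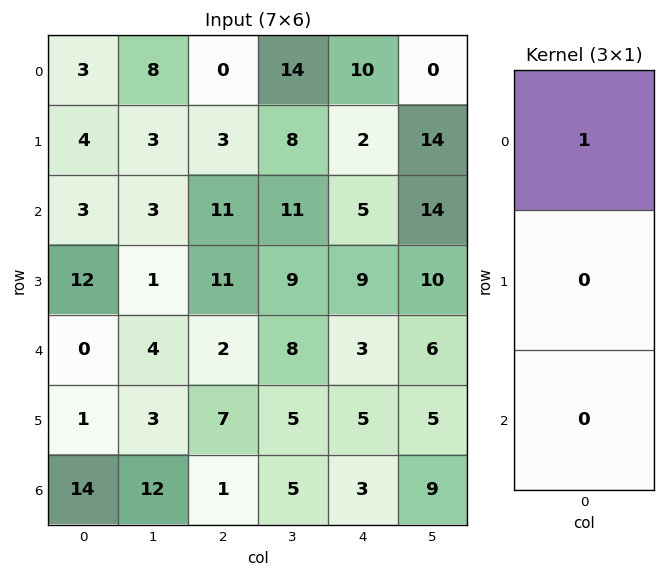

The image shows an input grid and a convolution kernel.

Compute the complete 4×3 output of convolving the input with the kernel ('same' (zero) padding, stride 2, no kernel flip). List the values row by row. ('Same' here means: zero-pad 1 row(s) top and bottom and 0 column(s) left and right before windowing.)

0 0 0
4 3 2
12 11 9
1 7 5

Output[0,0]: The receptive field on the zero-padded input at this output position is [0 / 3 / 4]. Elementwise product with the kernel and sum: 0·1.
Output[0,1]: The receptive field on the zero-padded input at this output position is [0 / 0 / 3]. Elementwise product with the kernel and sum: 0·1.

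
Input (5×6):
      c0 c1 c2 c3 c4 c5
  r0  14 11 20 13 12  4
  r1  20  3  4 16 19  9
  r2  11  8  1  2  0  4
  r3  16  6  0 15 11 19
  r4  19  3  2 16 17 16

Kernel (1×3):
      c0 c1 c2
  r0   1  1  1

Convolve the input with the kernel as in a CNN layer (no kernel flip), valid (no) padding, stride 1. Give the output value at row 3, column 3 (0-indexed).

45

The receptive field on the input at this output position is [15 11 19]. Elementwise product with the kernel and sum: 15·1 + 11·1 + 19·1.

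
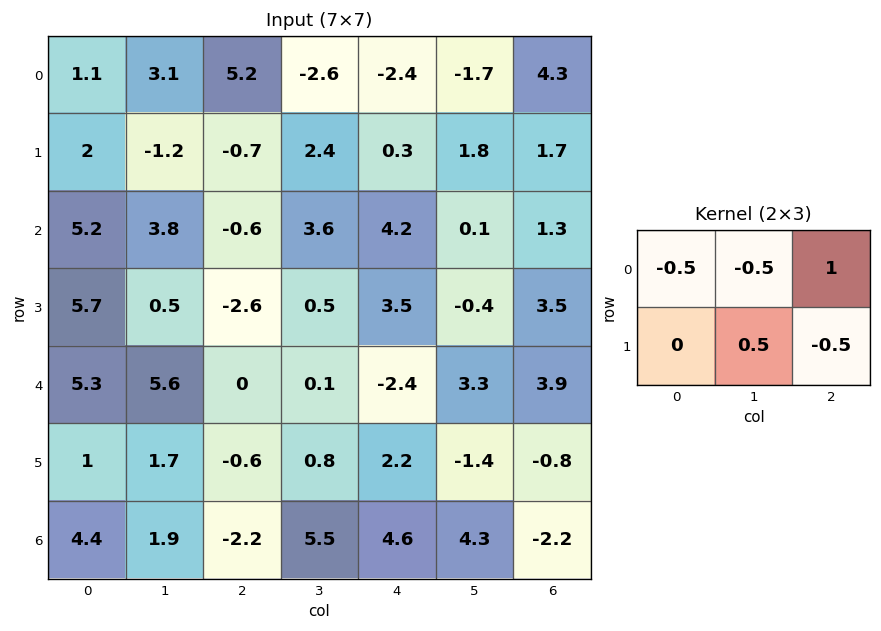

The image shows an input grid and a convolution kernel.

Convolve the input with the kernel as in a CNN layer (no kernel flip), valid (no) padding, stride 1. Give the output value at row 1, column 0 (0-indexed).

1.1

The receptive field on the input at this output position is [2 -1.2 -0.7 / 5.2 3.8 -0.6]. Elementwise product with the kernel and sum: 2·-0.5 + -1.2·-0.5 + -0.7·1 + 3.8·0.5 + -0.6·-0.5.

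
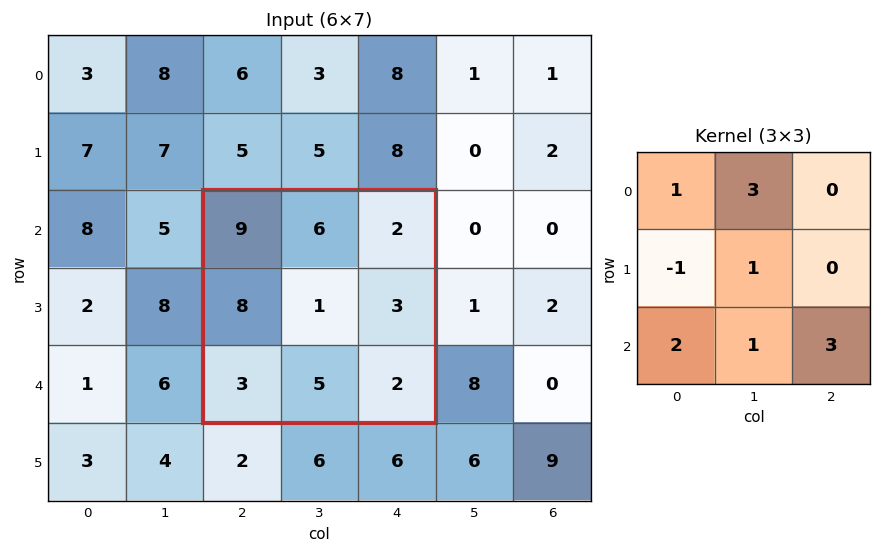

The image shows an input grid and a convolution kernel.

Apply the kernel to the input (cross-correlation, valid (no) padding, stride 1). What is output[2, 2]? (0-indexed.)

37

The receptive field on the input at this output position is [9 6 2 / 8 1 3 / 3 5 2]. Elementwise product with the kernel and sum: 9·1 + 6·3 + 8·-1 + 1·1 + 3·2 + 5·1 + 2·3.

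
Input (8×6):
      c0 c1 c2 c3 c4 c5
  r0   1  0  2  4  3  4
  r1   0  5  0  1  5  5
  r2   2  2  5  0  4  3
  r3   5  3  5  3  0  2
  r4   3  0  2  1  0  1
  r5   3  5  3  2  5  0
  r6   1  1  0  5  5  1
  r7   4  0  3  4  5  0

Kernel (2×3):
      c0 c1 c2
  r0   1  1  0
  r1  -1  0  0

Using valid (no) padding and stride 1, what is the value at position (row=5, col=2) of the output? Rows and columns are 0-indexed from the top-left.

5

The receptive field on the input at this output position is [3 2 5 / 0 5 5]. Elementwise product with the kernel and sum: 3·1 + 2·1 + 0·-1.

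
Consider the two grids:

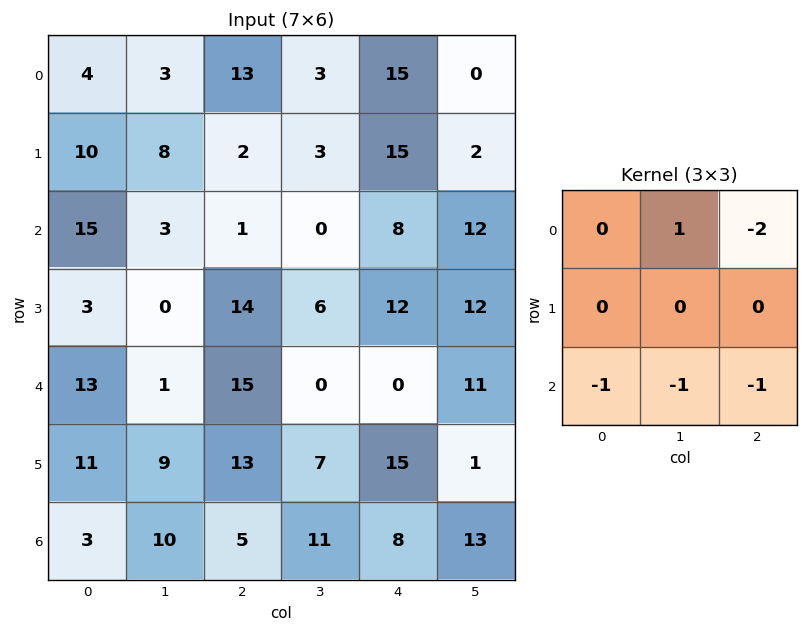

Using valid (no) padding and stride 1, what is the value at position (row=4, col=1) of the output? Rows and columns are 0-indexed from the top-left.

-11

The receptive field on the input at this output position is [1 15 0 / 9 13 7 / 10 5 11]. Elementwise product with the kernel and sum: 15·1 + 0·-2 + 10·-1 + 5·-1 + 11·-1.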